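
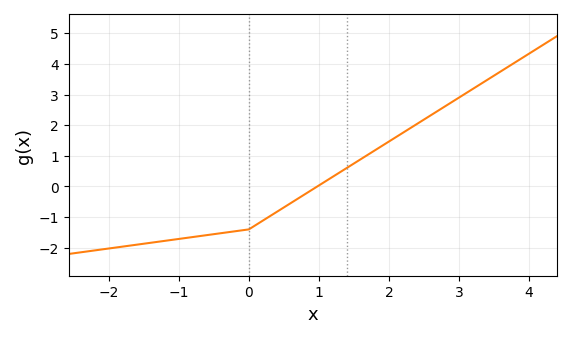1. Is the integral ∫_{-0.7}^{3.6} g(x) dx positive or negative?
positive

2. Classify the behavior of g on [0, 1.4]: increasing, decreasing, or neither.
increasing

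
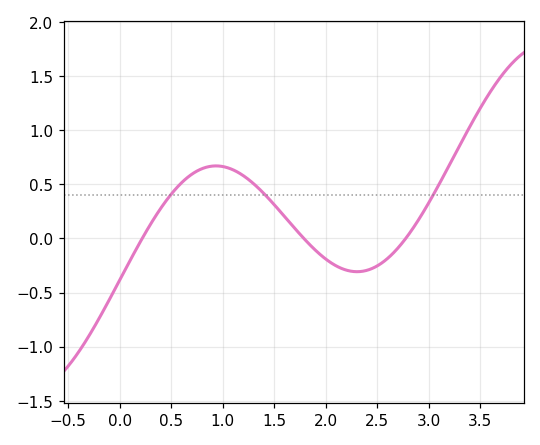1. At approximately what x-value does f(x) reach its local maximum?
0.9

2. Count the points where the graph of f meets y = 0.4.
3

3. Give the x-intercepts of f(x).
0.2, 1.8, 2.8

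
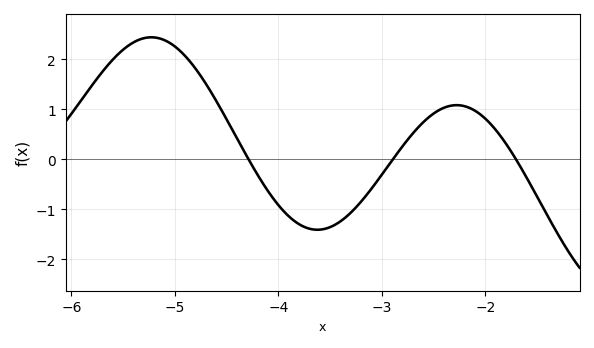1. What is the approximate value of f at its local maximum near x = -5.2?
2.4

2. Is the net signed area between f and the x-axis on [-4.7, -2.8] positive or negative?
negative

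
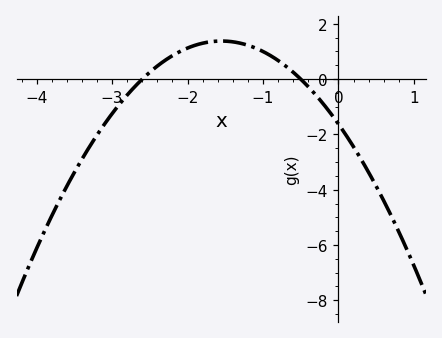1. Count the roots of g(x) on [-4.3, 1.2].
2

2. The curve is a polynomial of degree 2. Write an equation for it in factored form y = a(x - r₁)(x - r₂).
y = -1.25(x + 2.6)(x + 0.5)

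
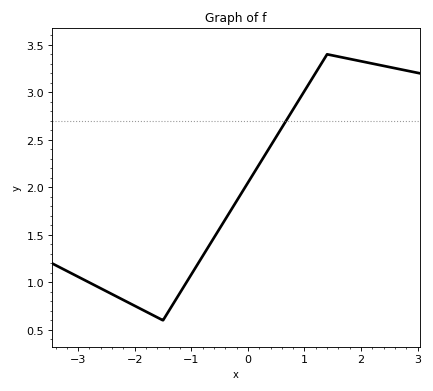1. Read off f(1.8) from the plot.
3.35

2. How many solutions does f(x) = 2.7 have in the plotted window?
1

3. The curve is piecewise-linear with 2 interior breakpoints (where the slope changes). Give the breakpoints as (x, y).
(-1.5, 0.6); (1.4, 3.4)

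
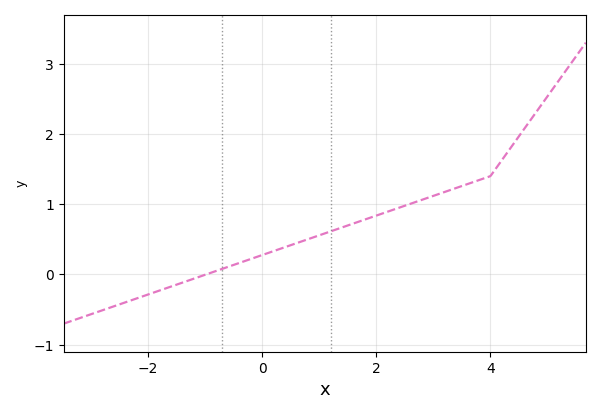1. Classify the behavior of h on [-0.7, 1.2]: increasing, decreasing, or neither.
increasing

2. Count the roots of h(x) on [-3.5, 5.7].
1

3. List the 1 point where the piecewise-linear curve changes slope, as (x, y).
(4, 1.4)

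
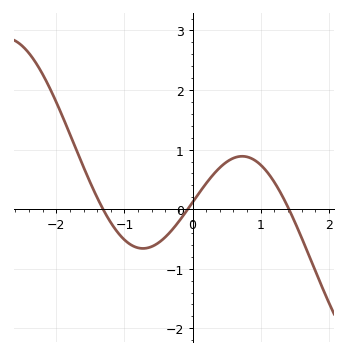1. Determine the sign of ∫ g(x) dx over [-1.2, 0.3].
negative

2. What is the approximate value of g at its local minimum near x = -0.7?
-0.66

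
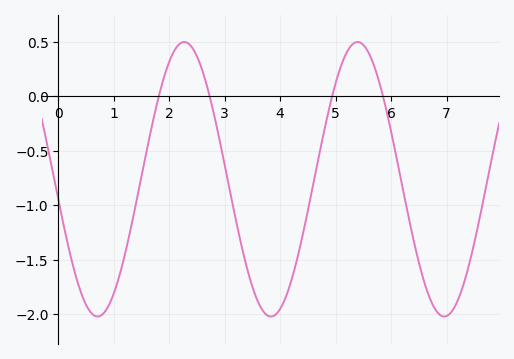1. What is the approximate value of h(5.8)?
0.1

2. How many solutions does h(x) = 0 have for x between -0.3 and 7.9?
4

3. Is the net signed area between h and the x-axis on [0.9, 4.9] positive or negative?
negative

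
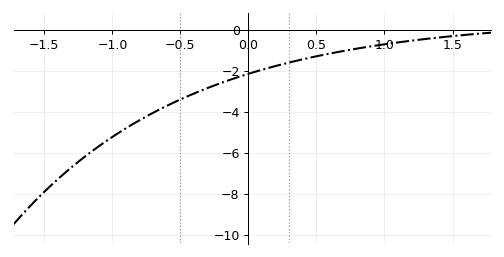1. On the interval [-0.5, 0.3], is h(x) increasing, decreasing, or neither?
increasing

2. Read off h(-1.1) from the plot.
-5.66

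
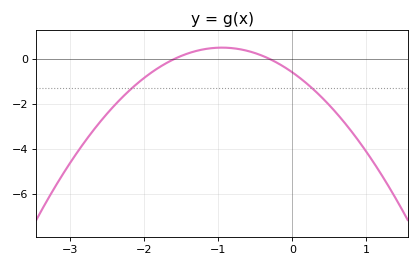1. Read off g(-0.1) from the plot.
-0.366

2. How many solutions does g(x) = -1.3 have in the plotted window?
2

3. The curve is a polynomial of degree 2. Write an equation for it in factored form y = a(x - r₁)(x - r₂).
y = -1.22(x + 1.6)(x + 0.3)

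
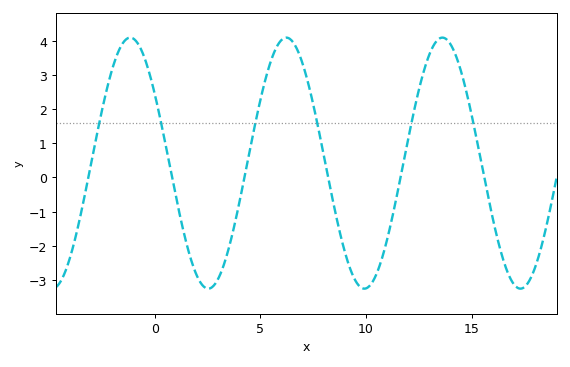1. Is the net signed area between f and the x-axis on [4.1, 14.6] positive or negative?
positive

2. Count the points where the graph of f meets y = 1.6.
6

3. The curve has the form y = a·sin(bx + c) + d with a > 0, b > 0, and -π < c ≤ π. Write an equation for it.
y = 3.68sin(0.85x + 2.56) + 0.42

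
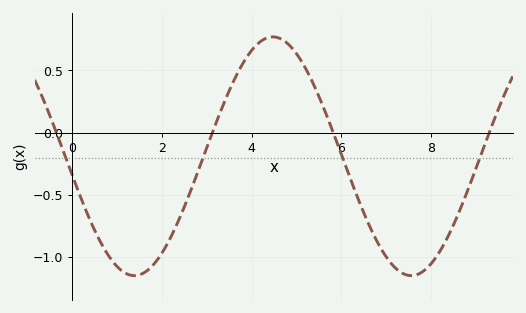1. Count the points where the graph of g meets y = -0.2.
4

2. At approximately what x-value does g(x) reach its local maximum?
4.47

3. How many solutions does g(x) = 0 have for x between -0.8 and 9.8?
4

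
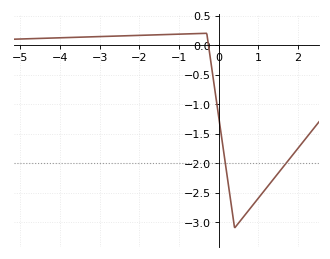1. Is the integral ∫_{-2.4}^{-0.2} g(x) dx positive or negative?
positive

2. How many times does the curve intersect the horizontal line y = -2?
2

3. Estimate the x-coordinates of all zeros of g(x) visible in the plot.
-0.2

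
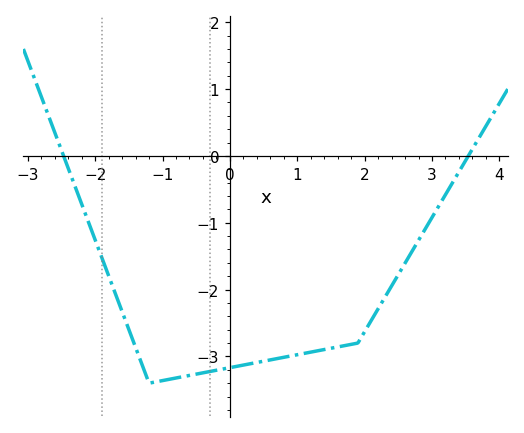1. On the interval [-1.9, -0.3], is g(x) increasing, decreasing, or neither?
neither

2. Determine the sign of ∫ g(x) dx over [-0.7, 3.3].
negative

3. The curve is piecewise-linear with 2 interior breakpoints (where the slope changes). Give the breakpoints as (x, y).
(-1.2, -3.4); (1.9, -2.8)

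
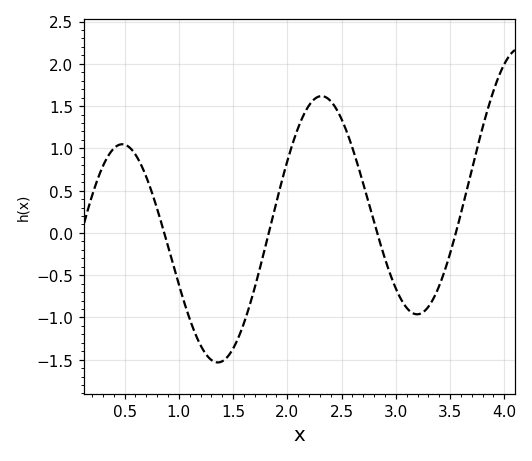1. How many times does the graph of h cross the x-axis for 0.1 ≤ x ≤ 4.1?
4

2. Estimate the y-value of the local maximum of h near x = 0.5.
1.05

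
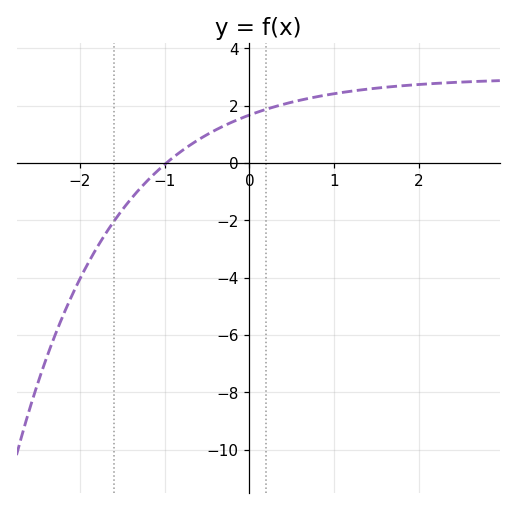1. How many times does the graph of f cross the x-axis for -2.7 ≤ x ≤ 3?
1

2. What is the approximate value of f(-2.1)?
-4.6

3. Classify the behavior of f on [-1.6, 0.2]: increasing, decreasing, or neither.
increasing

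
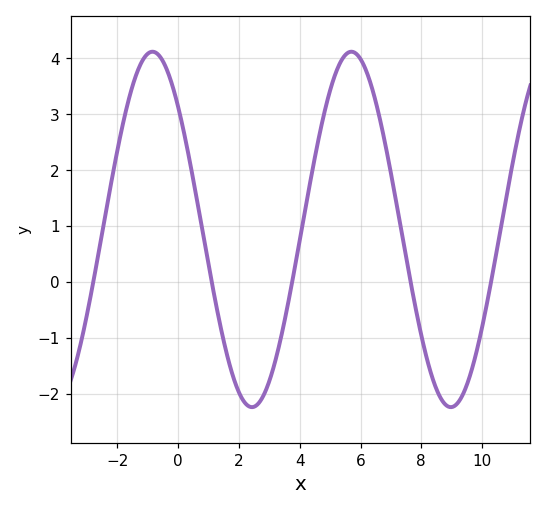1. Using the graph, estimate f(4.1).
1.05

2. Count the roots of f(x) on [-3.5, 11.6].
5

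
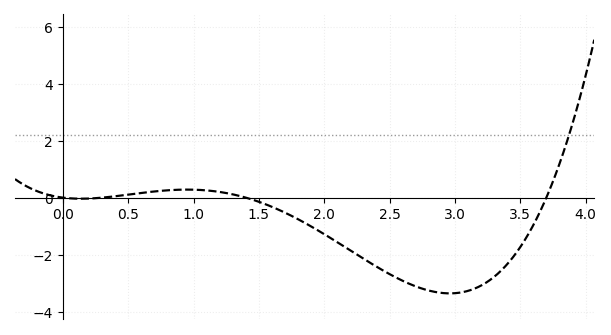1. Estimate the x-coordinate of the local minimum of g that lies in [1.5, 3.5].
2.96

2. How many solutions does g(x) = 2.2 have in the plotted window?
1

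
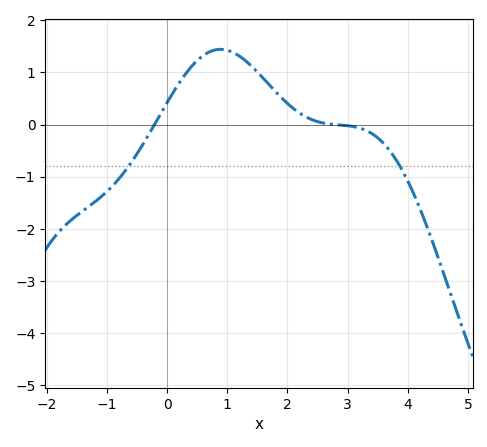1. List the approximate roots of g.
-0.209, 2.78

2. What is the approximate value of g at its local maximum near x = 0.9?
1.44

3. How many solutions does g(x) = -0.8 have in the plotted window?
2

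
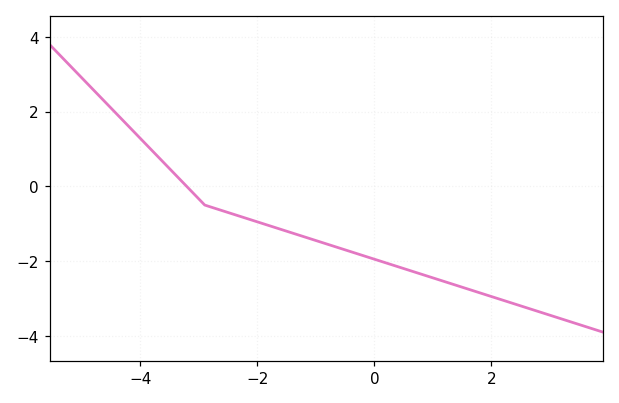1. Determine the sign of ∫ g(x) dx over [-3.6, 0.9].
negative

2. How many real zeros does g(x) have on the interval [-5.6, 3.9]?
1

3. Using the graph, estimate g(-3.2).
0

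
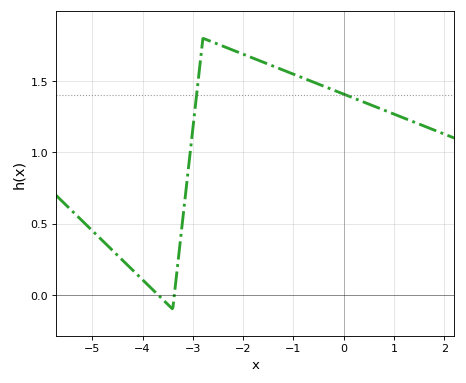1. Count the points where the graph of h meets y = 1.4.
2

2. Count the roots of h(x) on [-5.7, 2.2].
2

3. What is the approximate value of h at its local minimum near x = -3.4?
-0.1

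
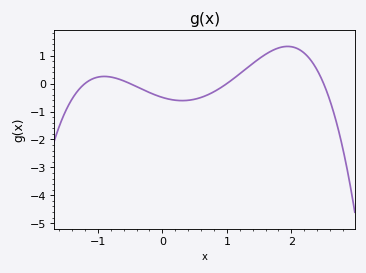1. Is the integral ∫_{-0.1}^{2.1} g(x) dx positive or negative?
positive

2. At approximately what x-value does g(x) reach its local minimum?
0.307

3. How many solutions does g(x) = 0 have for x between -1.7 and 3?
4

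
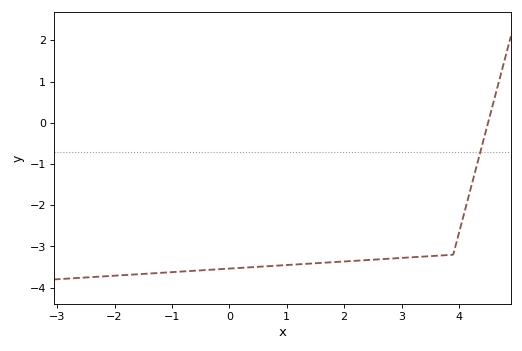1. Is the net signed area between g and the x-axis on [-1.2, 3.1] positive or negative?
negative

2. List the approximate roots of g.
4.51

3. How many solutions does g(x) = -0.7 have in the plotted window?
1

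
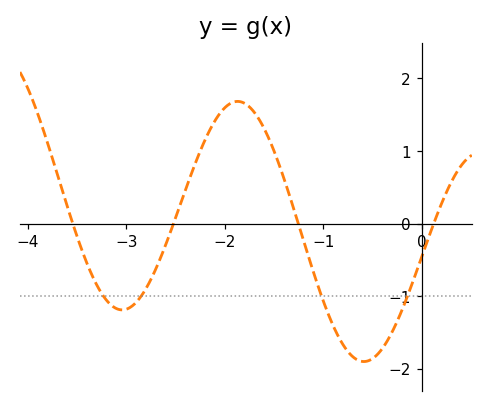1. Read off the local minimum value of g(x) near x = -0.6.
-1.9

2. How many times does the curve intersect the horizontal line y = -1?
4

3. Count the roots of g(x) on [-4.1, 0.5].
4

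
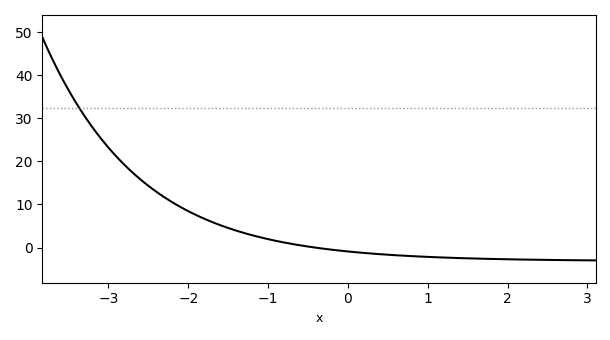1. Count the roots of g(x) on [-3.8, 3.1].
1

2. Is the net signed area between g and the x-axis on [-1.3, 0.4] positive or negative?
positive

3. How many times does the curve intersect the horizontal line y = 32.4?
1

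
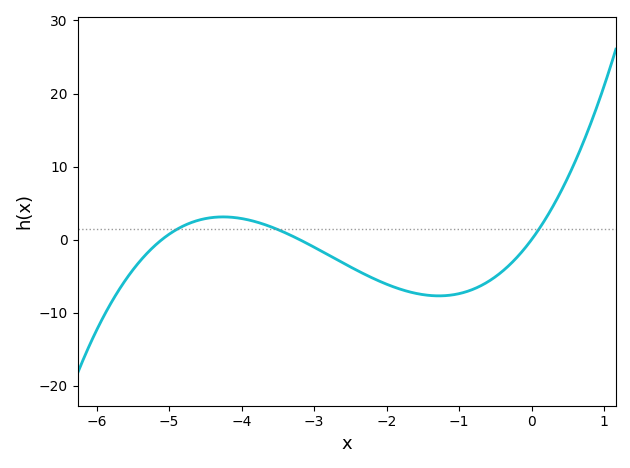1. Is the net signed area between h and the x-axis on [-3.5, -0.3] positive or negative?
negative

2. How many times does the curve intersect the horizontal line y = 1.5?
3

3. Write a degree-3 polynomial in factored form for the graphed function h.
y = 0.82(x + 5.1)(x + 3.2)(x - 0)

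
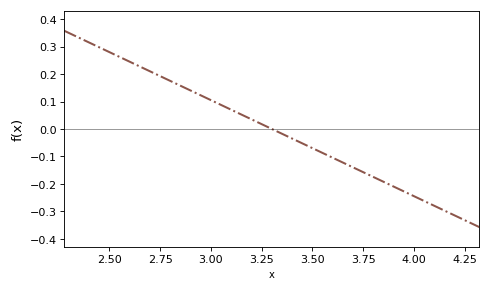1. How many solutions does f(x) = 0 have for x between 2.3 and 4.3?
1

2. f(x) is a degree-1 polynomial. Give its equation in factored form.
y = -0.35(x - 3.3)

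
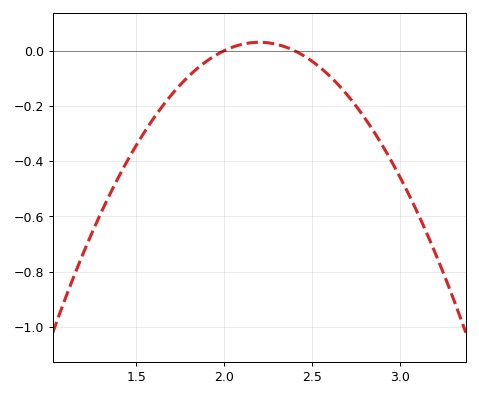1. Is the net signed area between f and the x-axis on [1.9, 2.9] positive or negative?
negative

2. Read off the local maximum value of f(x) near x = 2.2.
0.03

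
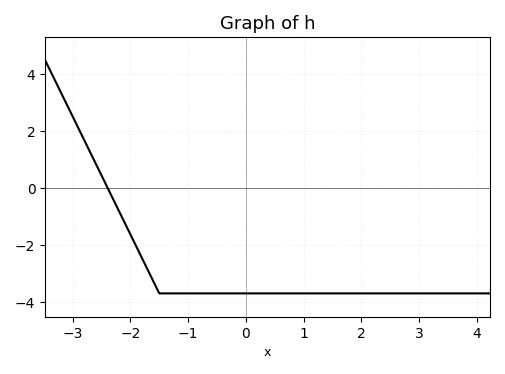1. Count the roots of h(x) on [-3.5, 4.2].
1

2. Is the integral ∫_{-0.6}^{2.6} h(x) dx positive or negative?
negative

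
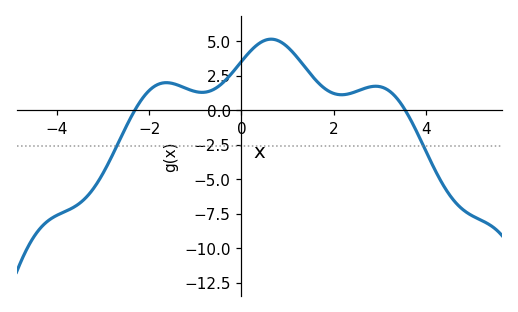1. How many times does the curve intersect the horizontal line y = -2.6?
2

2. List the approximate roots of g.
-2.4, 3.6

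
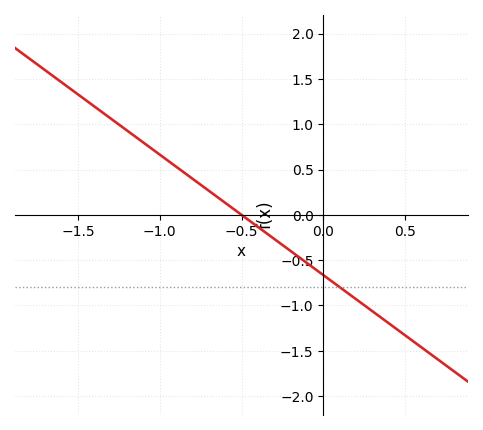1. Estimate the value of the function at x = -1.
0.65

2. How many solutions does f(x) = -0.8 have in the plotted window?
1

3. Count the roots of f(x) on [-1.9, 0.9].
1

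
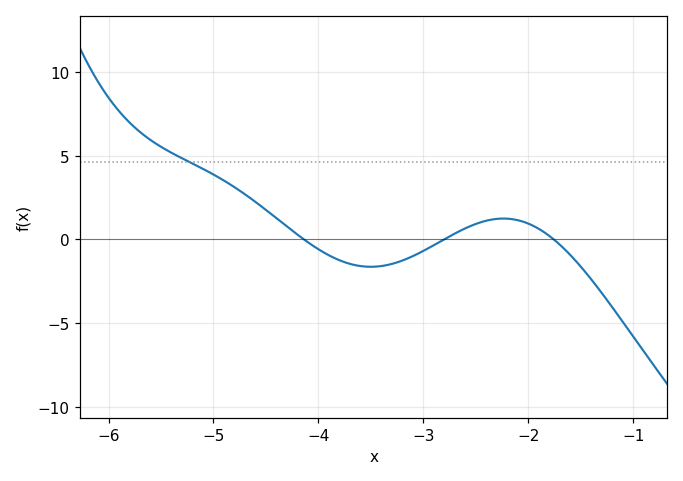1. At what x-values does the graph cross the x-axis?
-4.1, -2.8, -1.8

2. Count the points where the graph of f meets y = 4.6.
1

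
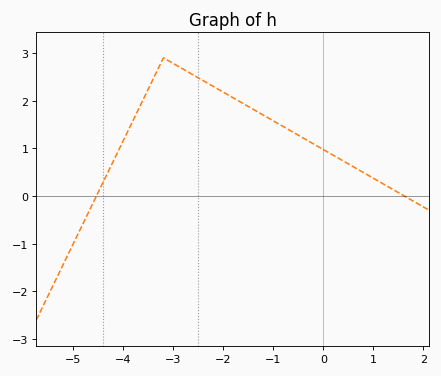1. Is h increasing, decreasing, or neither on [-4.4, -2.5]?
neither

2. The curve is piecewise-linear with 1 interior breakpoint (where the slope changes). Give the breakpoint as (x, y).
(-3.2, 2.9)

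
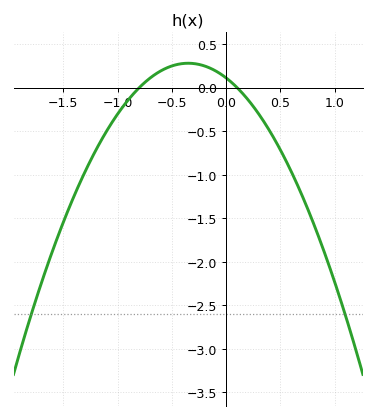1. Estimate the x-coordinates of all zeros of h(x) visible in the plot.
-0.8, 0.1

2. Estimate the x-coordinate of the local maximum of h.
-0.35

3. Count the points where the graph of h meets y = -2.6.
2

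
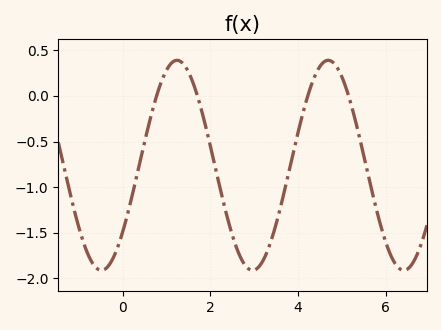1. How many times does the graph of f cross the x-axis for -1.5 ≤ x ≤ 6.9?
4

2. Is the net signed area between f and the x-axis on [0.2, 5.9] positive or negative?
negative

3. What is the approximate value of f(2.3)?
-1.15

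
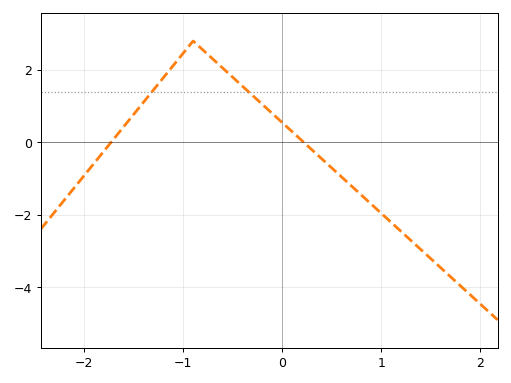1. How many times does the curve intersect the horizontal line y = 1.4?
2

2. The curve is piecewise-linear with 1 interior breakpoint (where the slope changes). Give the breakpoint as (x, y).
(-0.9, 2.8)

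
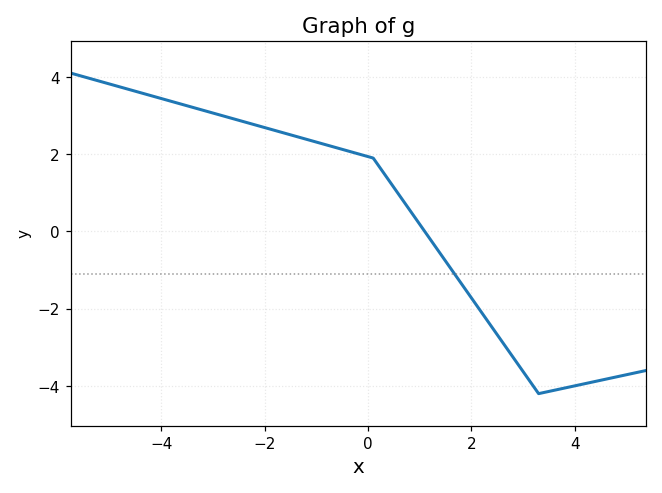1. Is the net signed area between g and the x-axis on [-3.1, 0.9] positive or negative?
positive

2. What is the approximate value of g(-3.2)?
3.2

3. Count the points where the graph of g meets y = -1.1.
1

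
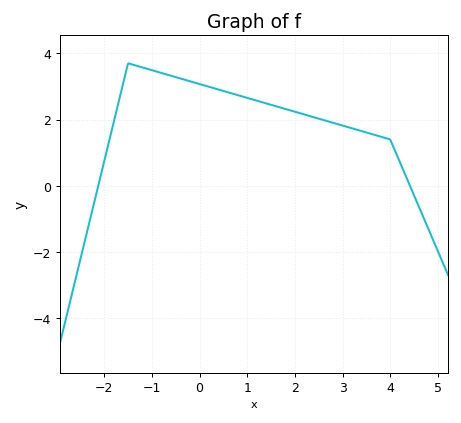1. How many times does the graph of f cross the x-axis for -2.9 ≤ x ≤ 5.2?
2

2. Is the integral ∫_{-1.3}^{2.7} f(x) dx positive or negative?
positive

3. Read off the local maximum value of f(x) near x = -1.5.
3.7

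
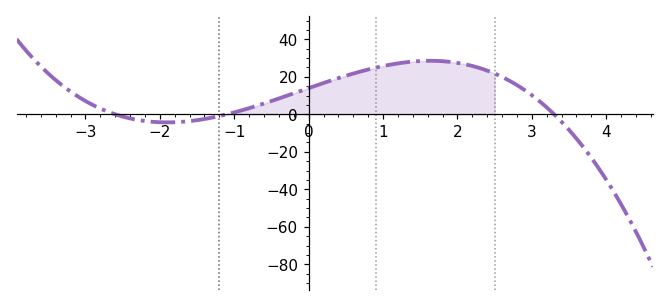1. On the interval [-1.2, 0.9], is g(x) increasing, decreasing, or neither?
increasing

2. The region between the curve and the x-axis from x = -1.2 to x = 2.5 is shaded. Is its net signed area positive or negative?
positive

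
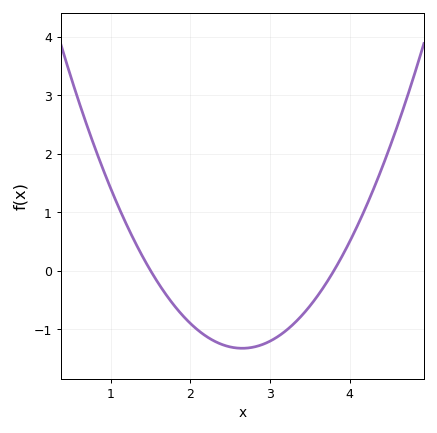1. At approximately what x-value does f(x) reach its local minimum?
2.65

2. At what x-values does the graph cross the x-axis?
1.5, 3.8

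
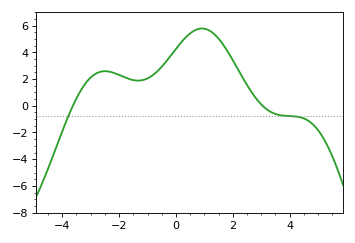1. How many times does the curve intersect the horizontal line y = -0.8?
2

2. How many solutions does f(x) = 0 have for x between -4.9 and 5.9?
2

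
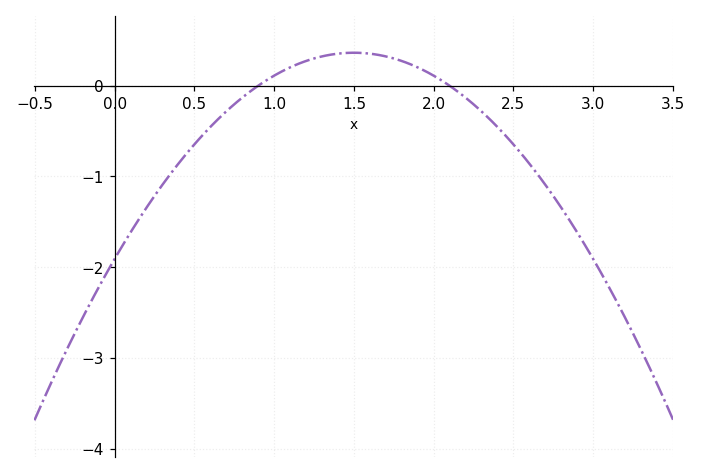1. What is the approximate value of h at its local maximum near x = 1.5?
0.364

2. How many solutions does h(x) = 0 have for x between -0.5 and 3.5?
2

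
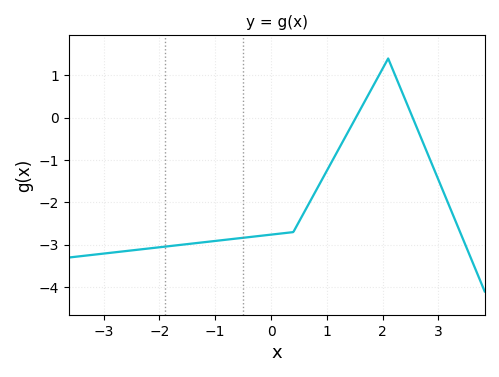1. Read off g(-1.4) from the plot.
-2.97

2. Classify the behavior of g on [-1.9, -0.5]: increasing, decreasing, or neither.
increasing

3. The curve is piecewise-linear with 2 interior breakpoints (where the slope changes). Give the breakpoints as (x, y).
(0.4, -2.7); (2.1, 1.4)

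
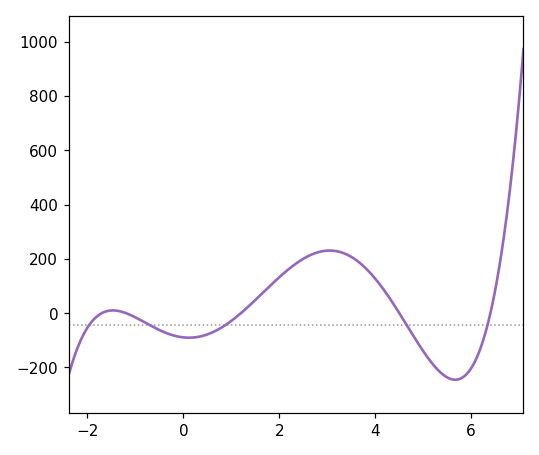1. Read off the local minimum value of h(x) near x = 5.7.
-240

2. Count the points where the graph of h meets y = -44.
5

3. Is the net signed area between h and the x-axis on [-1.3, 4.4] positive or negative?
positive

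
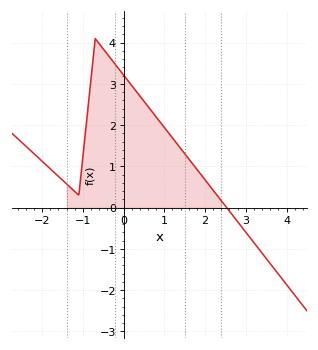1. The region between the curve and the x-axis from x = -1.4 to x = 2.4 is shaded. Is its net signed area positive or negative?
positive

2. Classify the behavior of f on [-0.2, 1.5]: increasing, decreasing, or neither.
decreasing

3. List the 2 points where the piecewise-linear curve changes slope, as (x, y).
(-1.1, 0.3); (-0.7, 4.1)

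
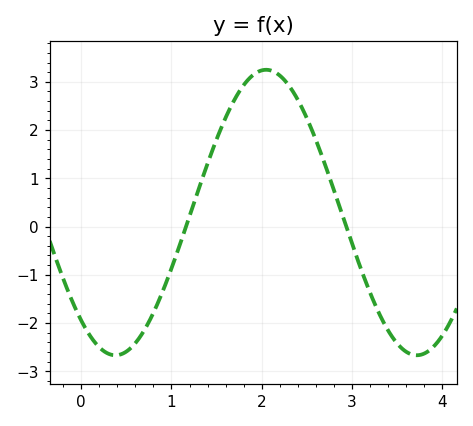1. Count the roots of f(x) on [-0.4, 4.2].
2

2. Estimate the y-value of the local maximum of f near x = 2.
3.25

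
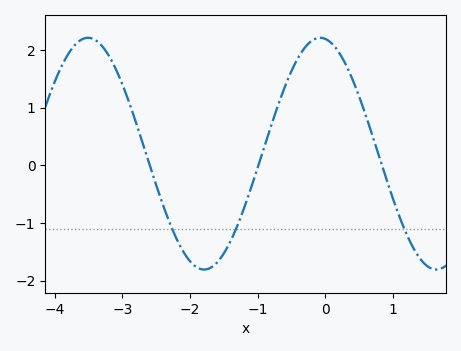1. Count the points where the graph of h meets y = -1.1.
3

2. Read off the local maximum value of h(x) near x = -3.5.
2.2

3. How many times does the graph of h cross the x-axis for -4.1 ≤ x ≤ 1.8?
3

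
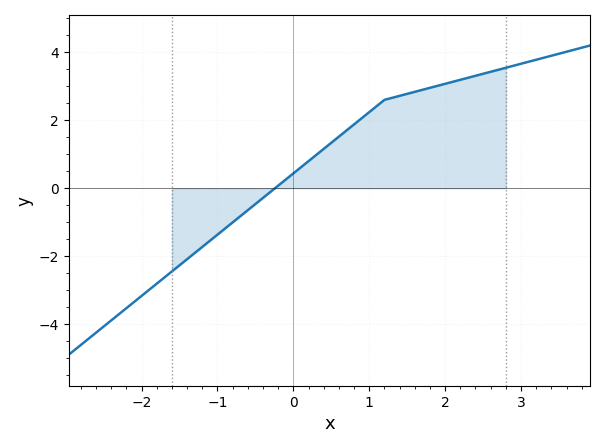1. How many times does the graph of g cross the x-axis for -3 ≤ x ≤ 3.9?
1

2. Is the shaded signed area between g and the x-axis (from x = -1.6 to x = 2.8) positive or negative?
positive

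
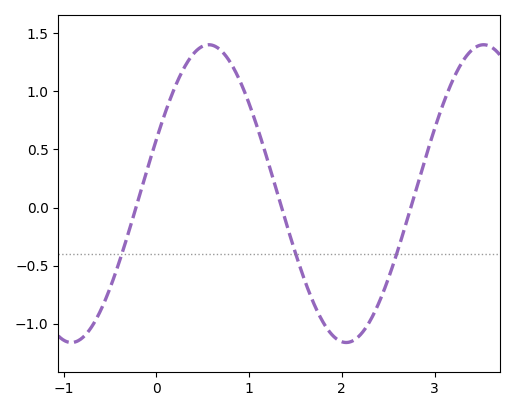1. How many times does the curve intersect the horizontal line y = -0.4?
3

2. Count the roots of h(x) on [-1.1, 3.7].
3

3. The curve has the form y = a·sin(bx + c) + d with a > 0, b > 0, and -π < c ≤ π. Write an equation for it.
y = 1.28sin(2.1x + 0.37) + 0.12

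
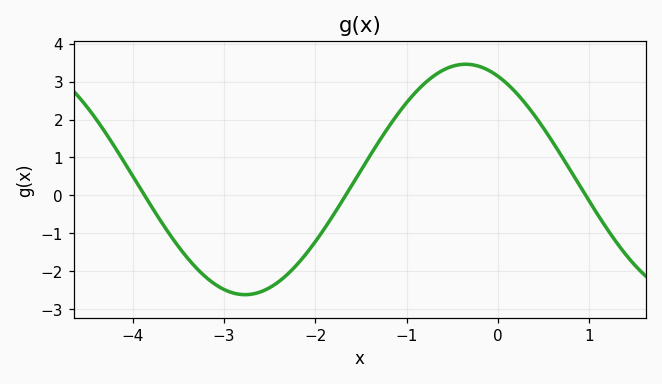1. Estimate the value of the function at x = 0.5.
1.8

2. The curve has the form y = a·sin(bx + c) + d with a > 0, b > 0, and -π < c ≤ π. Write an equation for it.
y = 3.04sin(1.3x + 2) + 0.42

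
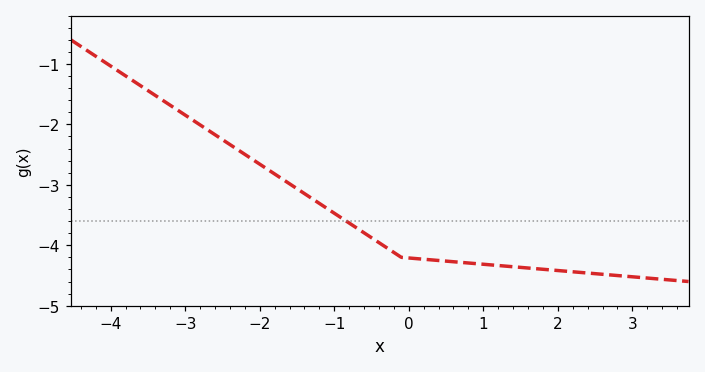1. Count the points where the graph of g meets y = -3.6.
1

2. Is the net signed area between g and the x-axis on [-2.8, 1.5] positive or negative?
negative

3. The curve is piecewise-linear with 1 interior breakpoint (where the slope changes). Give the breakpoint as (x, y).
(-0.1, -4.2)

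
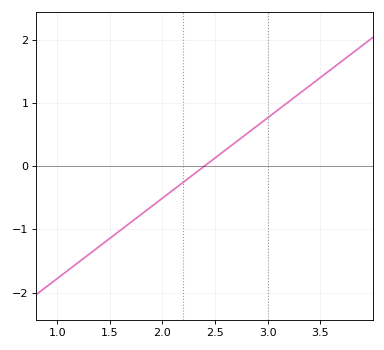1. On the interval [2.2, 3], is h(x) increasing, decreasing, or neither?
increasing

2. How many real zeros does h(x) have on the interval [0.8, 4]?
1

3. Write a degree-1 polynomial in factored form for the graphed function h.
y = 1.27(x - 2.4)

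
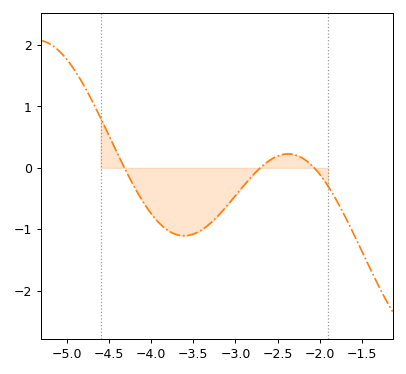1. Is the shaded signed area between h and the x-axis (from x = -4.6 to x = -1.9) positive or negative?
negative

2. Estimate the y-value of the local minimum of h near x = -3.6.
-1.1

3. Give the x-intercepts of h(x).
-4.3, -2.7, -2.1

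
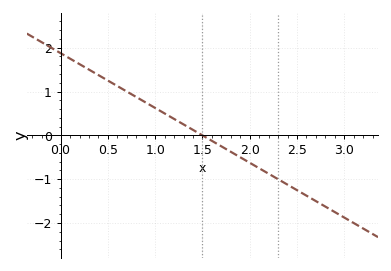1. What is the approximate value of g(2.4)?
-1.12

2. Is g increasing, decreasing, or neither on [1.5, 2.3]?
decreasing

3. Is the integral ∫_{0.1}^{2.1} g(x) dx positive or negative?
positive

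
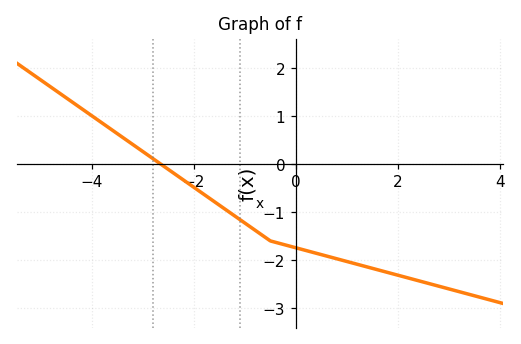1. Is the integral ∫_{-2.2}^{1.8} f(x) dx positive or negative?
negative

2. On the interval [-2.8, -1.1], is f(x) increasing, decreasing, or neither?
decreasing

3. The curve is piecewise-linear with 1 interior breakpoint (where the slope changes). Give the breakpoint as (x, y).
(-0.5, -1.6)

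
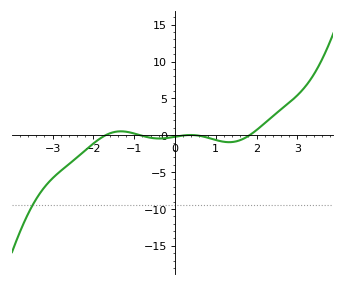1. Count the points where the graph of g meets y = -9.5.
1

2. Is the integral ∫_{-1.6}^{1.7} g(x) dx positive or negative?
negative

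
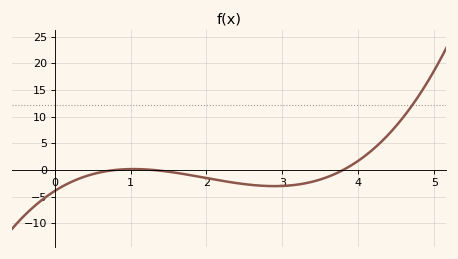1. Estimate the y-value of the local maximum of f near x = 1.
0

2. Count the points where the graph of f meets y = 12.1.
1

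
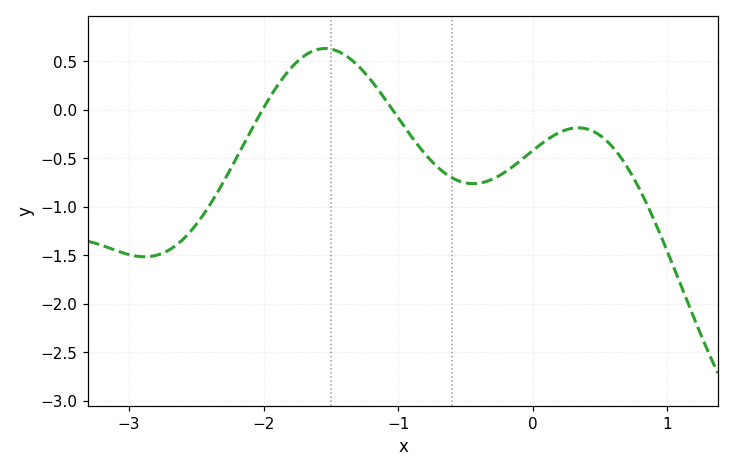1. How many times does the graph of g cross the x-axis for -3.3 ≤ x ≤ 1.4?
2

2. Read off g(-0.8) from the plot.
-0.45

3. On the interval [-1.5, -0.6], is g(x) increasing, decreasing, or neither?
decreasing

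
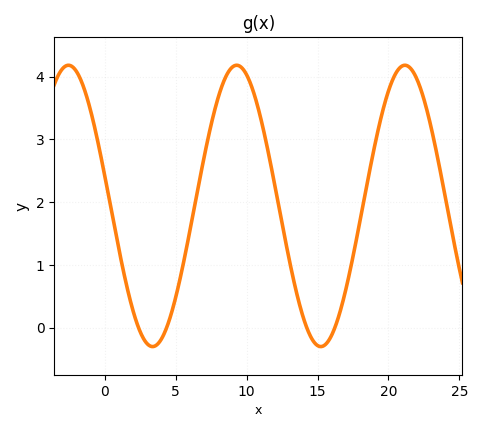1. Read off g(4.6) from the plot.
0.154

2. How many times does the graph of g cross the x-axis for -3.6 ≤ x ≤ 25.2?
4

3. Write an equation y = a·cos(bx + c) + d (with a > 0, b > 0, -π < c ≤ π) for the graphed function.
y = 2.24cos(0.53x + 1.35) + 1.94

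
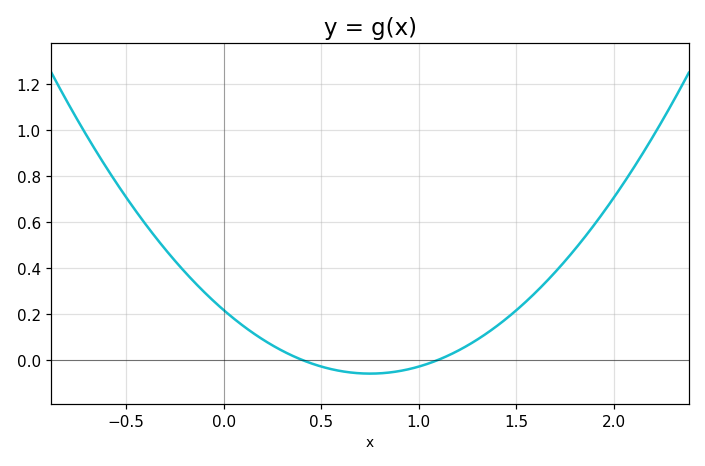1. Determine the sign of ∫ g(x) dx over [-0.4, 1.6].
positive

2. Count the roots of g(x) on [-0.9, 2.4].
2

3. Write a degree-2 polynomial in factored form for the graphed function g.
y = 0.49(x - 0.4)(x - 1.1)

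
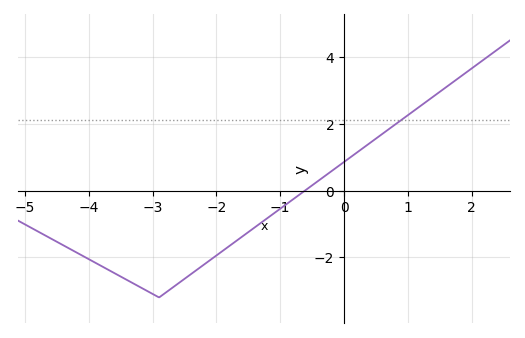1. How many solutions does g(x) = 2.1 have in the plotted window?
1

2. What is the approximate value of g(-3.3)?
-2.78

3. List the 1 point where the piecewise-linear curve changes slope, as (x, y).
(-2.9, -3.2)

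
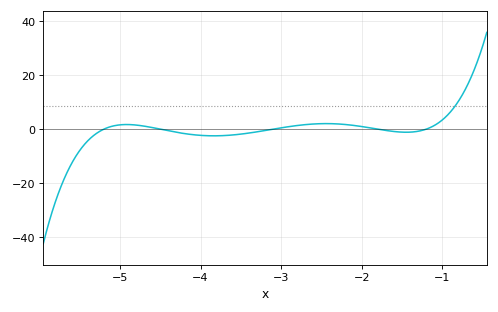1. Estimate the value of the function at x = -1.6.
0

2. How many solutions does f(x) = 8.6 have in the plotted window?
1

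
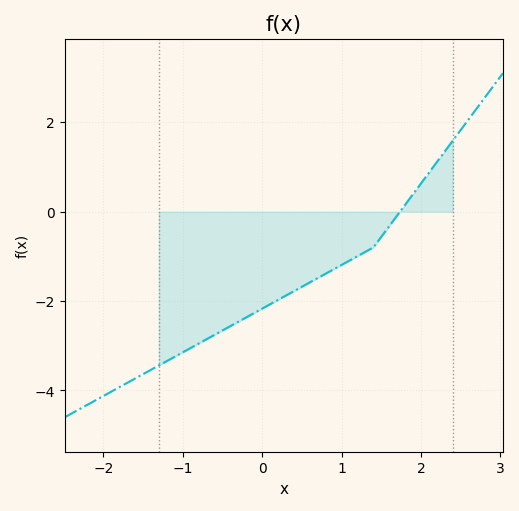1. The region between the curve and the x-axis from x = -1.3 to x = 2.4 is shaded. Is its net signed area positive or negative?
negative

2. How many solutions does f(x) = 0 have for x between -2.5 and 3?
1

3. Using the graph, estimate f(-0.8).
-3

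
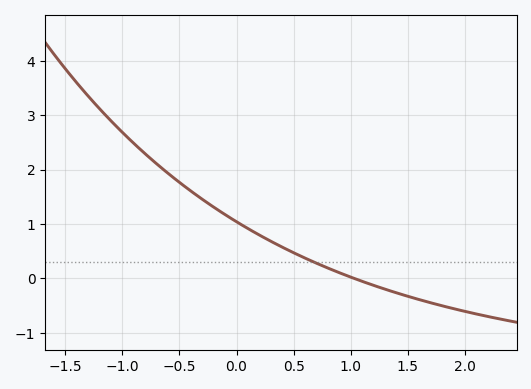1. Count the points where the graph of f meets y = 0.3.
1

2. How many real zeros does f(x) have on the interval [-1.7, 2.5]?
1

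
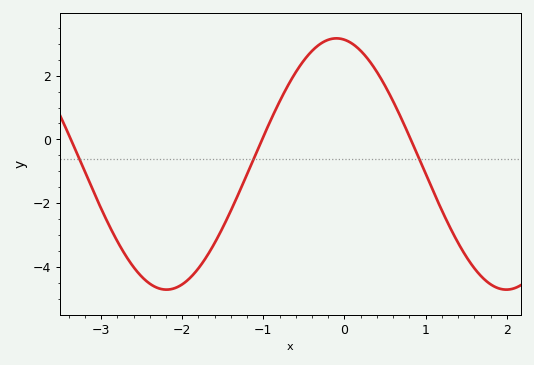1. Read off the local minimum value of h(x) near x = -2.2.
-4.8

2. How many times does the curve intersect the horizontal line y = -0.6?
3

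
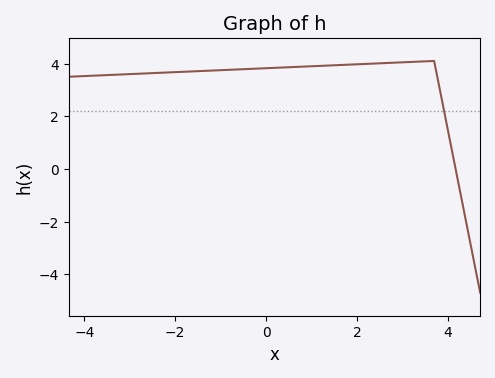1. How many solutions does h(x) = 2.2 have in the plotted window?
1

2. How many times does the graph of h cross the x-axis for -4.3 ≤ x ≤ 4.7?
1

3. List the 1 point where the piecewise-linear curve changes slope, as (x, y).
(3.7, 4.1)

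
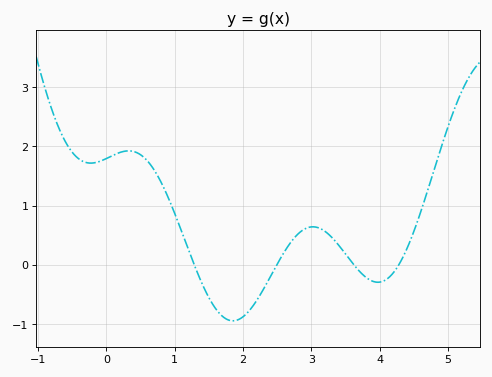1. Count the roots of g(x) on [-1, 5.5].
4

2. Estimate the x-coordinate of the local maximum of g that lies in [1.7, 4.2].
3.02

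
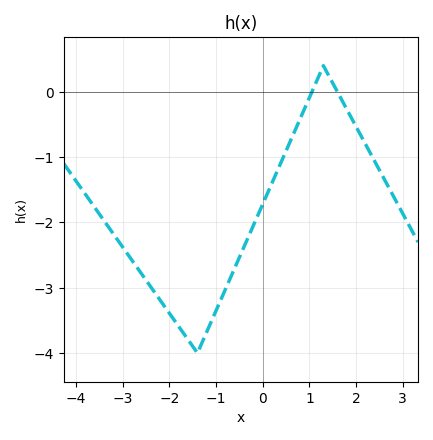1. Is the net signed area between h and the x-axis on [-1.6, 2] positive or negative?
negative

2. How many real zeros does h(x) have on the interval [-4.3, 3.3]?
2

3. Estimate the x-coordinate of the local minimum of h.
-1.4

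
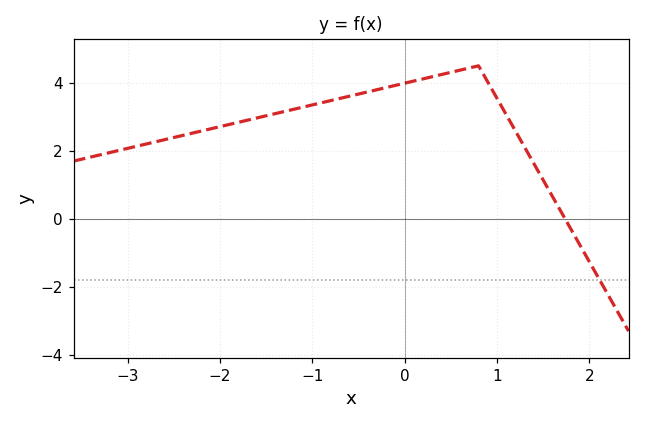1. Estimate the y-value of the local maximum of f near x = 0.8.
4.5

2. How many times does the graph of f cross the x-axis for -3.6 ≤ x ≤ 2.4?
1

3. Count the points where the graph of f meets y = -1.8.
1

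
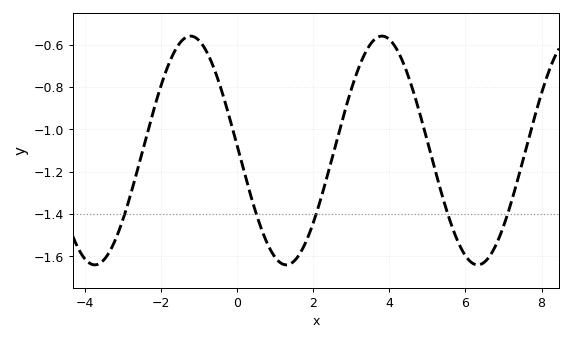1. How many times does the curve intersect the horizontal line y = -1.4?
5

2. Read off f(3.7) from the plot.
-0.56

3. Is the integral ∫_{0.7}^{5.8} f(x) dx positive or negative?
negative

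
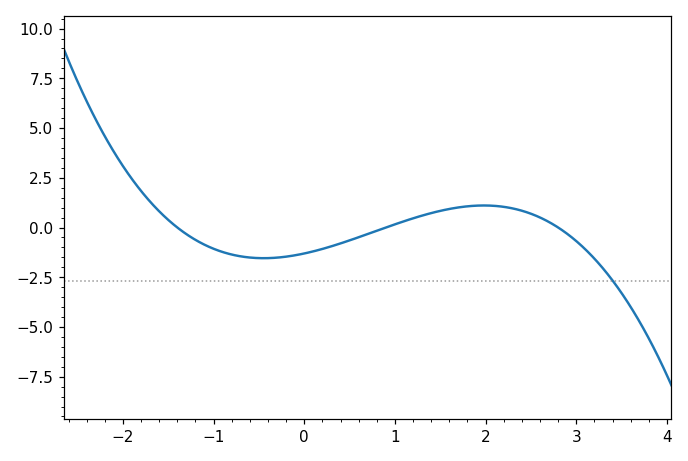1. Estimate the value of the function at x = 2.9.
-0.318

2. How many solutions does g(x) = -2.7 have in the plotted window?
1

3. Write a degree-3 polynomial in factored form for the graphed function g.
y = -0.37(x + 1.4)(x - 0.9)(x - 2.8)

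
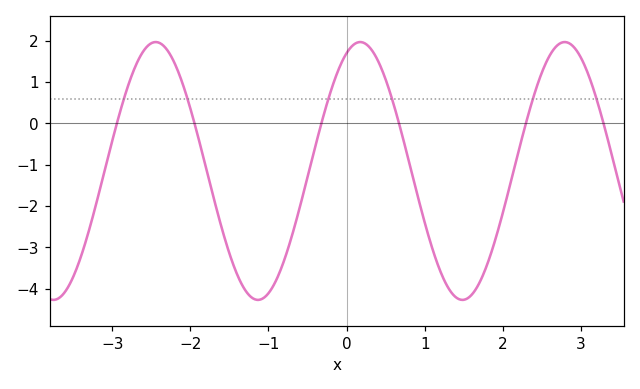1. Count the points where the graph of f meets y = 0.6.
6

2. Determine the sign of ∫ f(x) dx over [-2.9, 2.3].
negative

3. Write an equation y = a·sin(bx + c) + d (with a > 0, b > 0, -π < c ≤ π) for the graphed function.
y = 3.12sin(2.4x + 1.15) - 1.15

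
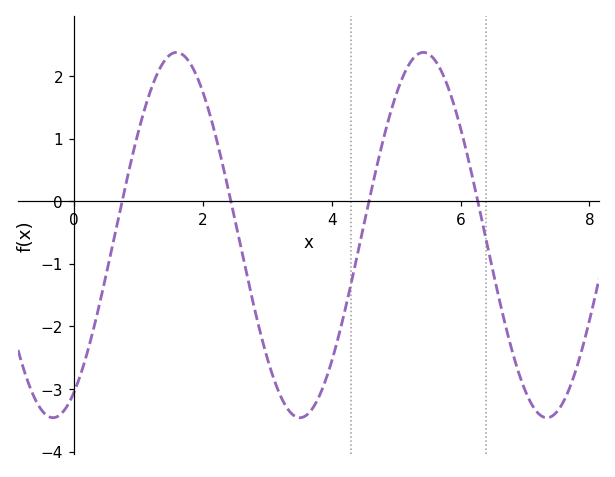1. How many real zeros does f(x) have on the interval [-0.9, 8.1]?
4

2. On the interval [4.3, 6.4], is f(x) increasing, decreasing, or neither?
neither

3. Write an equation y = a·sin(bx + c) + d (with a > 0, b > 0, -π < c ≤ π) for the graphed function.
y = 2.92sin(1.64x - 1.04) - 0.54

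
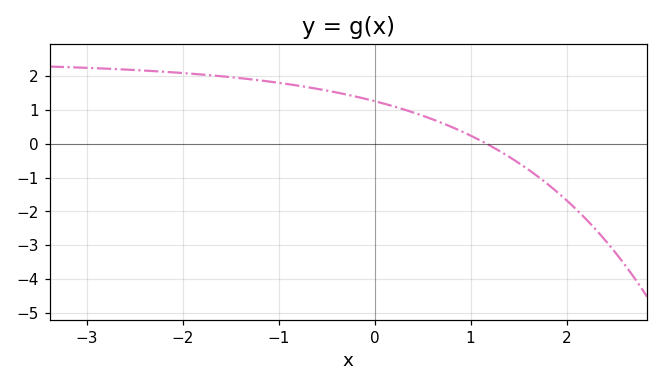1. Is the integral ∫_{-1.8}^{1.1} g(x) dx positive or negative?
positive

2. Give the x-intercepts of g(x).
1.2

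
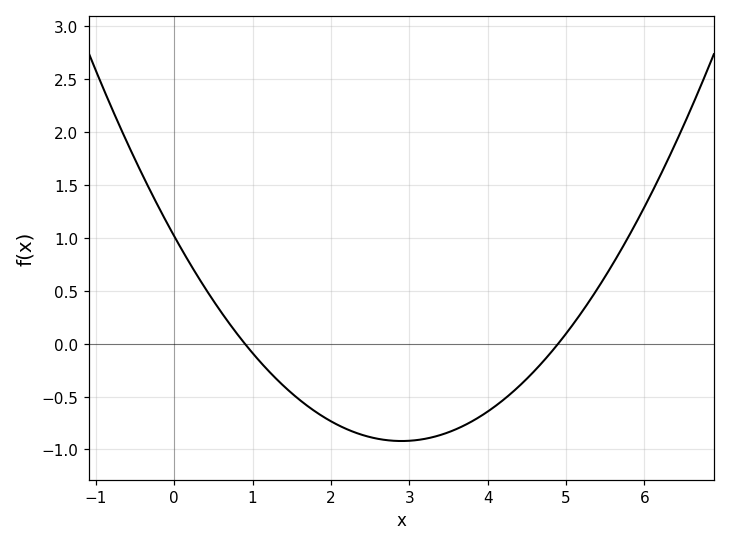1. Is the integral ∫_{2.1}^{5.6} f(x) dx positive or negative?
negative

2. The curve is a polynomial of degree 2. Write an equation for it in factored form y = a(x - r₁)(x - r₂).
y = 0.23(x - 0.9)(x - 4.9)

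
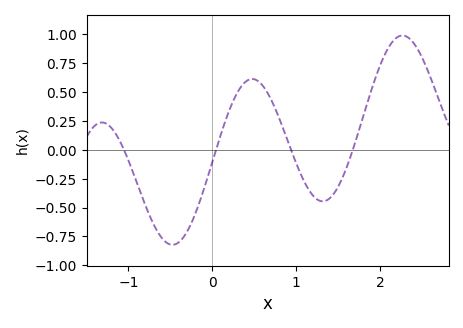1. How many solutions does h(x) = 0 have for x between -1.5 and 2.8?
4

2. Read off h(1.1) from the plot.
-0.3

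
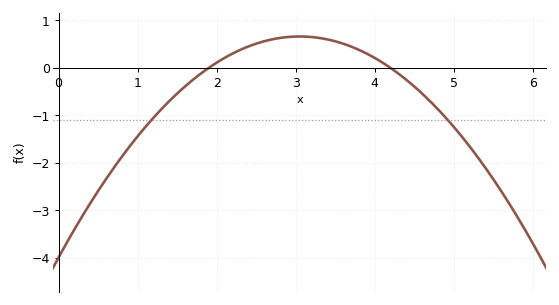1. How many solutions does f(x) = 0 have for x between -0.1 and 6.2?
2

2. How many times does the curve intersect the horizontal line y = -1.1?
2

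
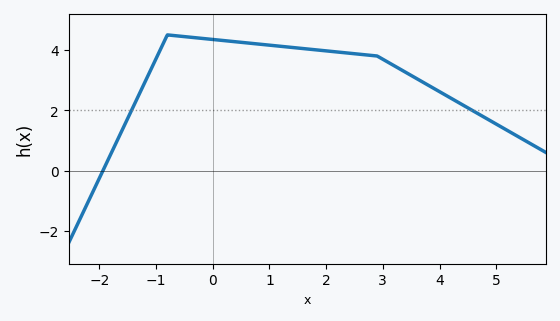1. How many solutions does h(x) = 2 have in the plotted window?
2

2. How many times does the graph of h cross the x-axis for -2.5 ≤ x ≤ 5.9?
1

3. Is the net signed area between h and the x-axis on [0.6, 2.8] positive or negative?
positive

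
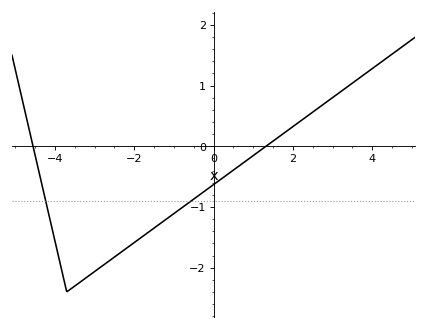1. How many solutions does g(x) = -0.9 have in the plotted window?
2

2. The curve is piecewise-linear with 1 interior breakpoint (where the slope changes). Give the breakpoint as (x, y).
(-3.7, -2.4)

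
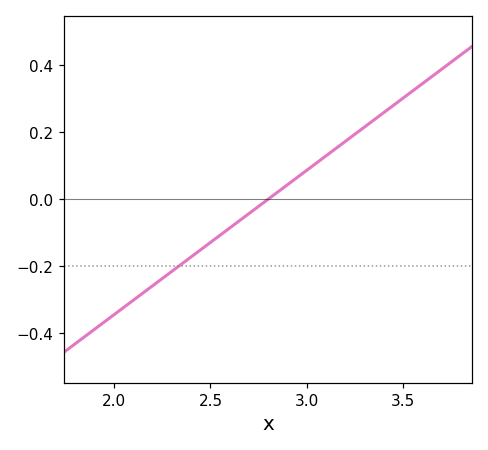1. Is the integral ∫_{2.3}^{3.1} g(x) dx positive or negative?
negative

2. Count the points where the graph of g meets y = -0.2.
1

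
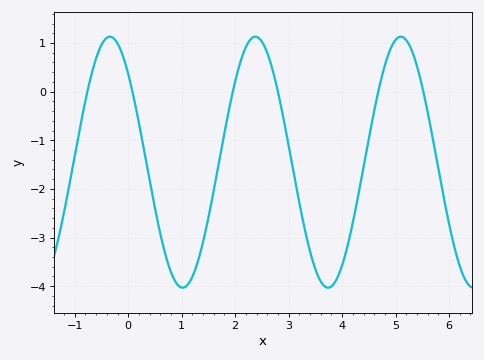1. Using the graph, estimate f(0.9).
-3.94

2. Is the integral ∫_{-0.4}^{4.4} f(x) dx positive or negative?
negative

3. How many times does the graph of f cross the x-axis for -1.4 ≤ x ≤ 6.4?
6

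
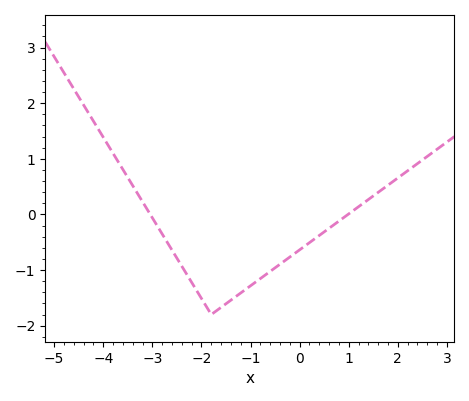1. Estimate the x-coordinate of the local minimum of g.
-1.8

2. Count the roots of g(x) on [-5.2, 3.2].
2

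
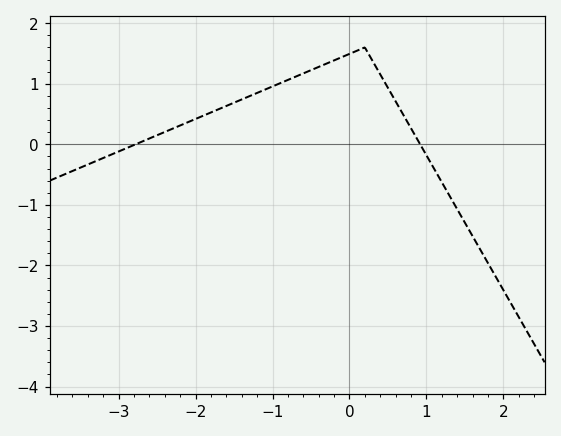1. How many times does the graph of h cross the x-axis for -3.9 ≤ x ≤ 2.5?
2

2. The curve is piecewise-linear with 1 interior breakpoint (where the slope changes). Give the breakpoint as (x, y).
(0.2, 1.6)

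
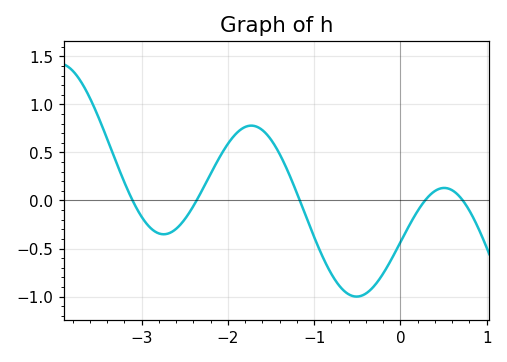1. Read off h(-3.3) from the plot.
0.413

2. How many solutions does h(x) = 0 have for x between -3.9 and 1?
5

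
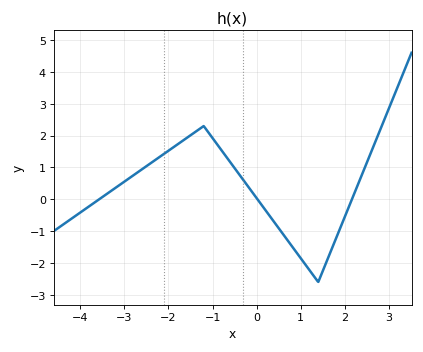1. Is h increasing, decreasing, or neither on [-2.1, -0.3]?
neither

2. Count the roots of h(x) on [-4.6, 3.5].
3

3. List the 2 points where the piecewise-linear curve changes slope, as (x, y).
(-1.2, 2.3); (1.4, -2.6)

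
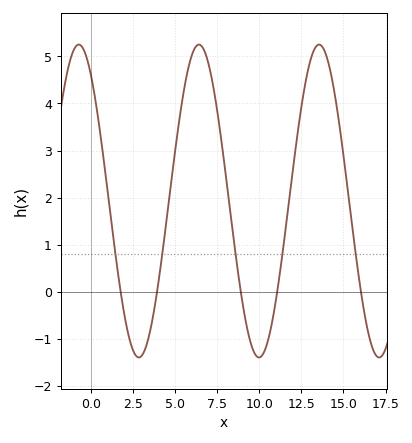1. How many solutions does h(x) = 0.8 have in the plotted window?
5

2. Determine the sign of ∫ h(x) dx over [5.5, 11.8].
positive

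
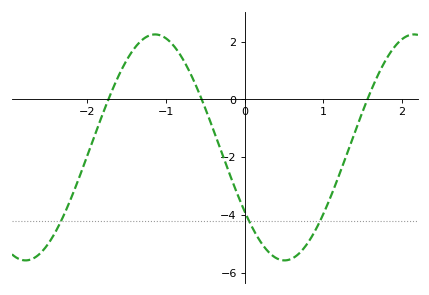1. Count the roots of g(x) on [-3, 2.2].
3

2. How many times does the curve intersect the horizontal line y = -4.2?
3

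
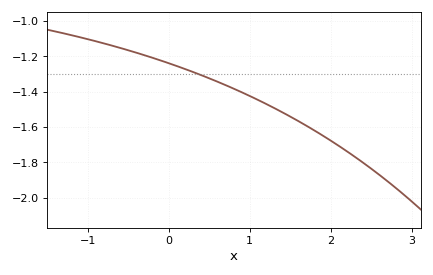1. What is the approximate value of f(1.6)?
-1.57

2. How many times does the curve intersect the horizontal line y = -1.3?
1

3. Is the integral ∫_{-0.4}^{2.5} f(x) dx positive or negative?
negative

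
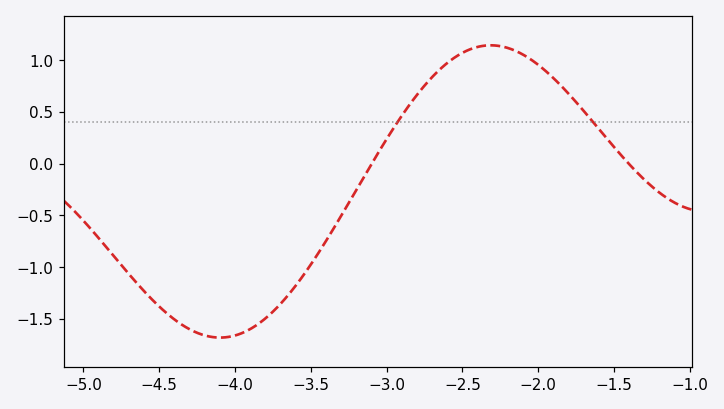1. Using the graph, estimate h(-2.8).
0.664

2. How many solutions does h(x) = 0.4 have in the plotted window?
2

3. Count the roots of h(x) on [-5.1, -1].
2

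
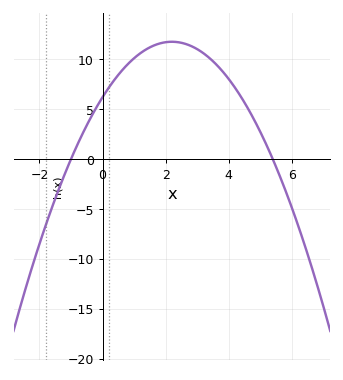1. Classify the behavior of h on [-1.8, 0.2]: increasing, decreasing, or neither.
increasing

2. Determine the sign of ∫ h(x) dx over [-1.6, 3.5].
positive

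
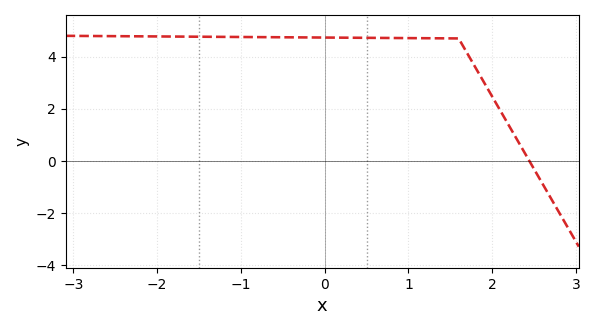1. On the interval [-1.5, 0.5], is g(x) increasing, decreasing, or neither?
decreasing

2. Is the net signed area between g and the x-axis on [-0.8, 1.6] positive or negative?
positive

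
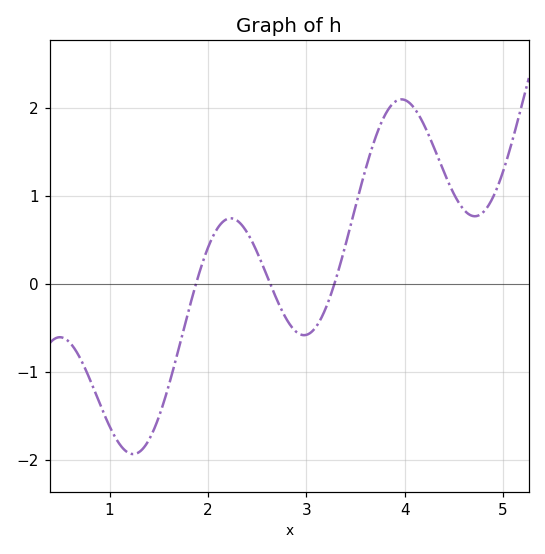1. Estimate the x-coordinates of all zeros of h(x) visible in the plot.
1.9, 2.6, 3.3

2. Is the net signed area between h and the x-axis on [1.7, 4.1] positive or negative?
positive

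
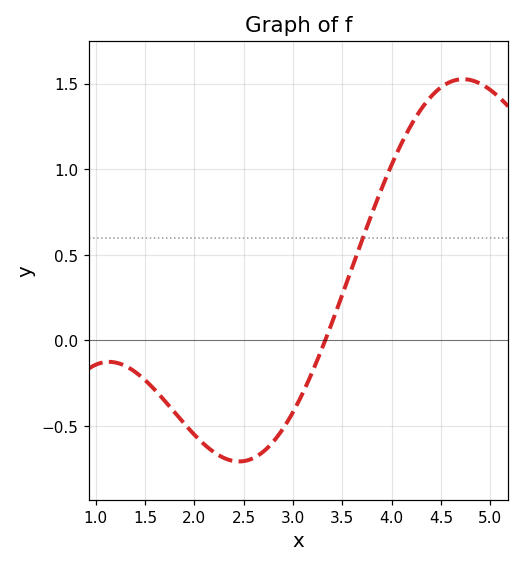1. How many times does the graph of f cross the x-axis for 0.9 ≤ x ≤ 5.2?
1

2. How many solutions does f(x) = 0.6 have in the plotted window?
1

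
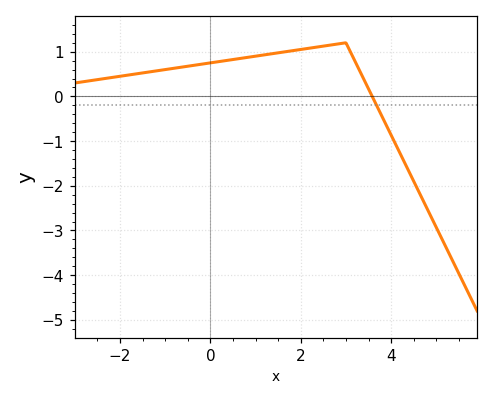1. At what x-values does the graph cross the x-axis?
3.58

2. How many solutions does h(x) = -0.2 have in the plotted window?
1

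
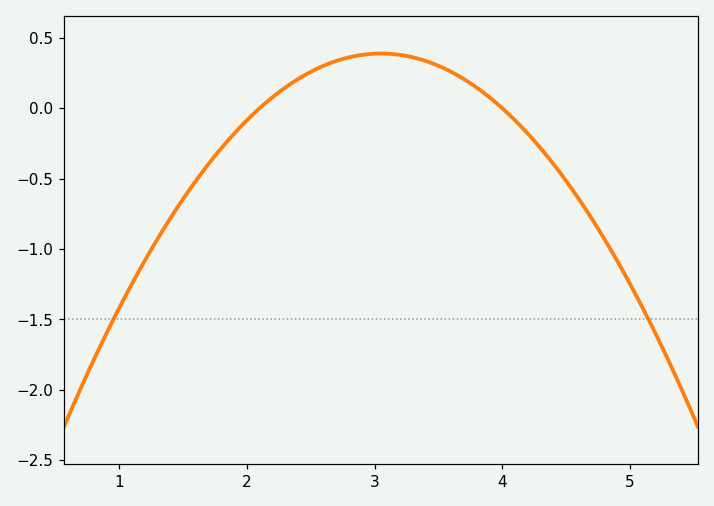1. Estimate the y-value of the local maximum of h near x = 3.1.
0.388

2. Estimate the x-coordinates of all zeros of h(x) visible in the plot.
2.1, 4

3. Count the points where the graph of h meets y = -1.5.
2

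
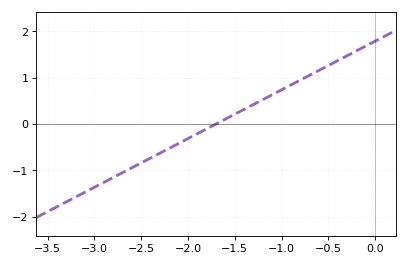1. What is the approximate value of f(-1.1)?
0.6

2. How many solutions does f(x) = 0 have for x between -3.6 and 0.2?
1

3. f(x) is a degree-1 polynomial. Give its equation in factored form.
y = 1.05(x + 1.7)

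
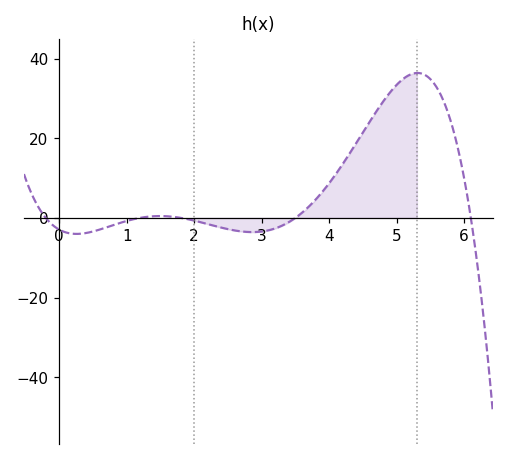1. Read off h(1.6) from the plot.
0.394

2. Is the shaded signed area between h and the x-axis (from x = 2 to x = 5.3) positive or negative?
positive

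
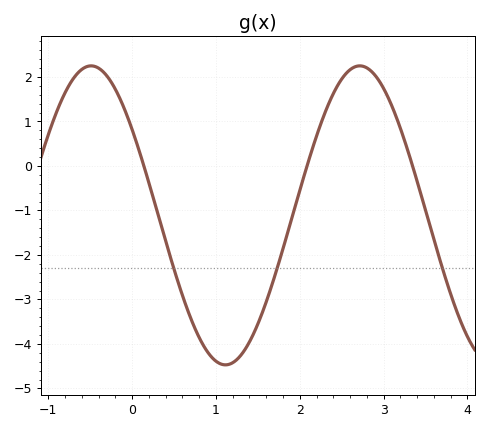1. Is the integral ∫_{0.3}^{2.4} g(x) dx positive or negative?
negative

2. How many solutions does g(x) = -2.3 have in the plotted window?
3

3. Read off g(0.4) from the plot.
-1.7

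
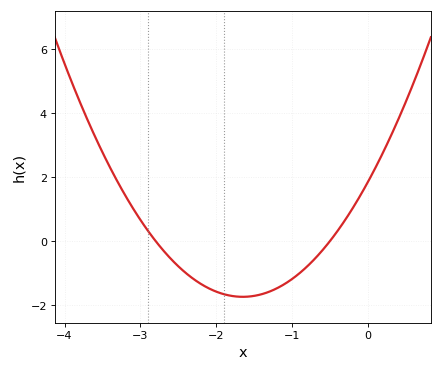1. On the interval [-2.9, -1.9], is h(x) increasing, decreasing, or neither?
decreasing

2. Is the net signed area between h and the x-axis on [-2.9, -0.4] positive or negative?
negative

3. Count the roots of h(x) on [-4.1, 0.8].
2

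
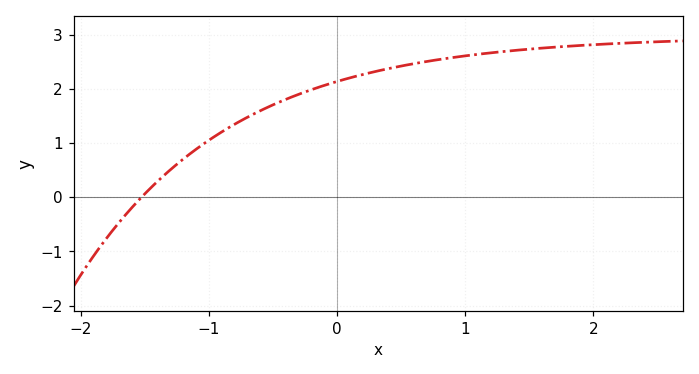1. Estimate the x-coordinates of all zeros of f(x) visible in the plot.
-1.5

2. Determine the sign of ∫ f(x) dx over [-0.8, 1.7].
positive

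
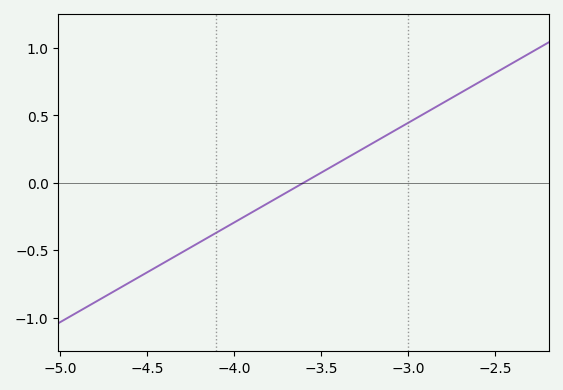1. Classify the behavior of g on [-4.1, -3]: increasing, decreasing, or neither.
increasing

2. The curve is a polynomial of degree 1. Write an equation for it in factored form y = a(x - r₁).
y = 0.74(x + 3.6)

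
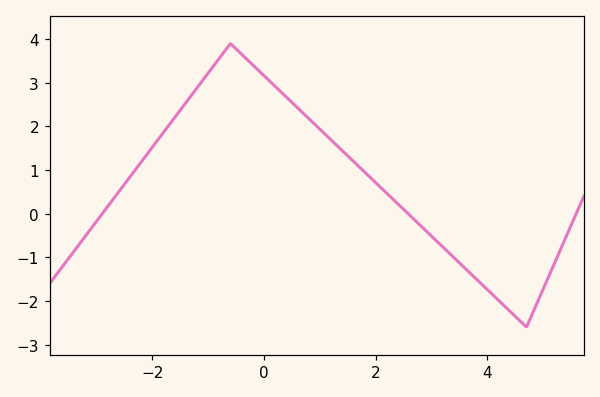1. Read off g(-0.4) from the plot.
3.7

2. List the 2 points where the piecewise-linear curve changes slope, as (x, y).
(-0.6, 3.9); (4.7, -2.6)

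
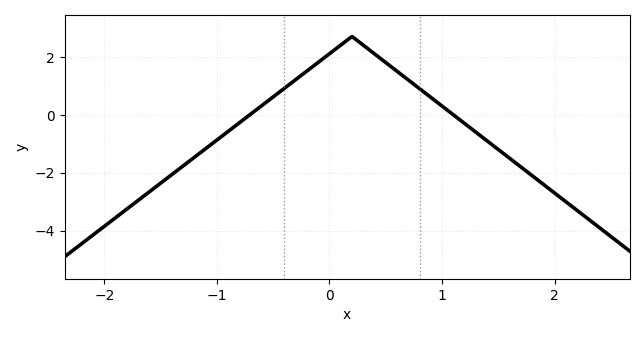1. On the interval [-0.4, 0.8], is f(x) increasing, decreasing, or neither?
neither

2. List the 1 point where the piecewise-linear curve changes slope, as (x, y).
(0.2, 2.7)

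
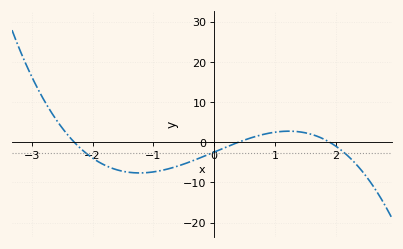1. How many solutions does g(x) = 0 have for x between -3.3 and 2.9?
3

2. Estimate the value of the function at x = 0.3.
-1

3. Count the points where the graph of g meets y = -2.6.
3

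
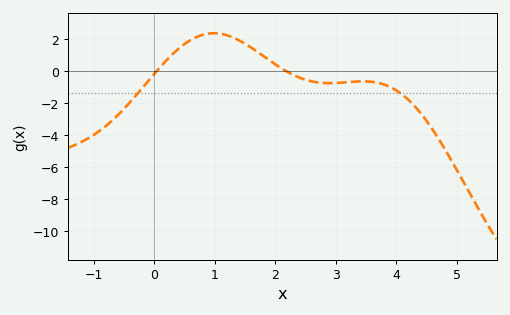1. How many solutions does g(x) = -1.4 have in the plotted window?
2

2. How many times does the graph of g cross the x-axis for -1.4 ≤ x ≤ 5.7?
2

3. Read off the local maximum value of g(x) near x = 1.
2.37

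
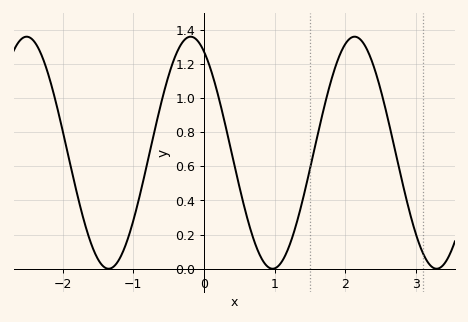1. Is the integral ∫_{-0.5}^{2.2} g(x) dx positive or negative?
positive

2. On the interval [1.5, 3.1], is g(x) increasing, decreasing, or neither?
neither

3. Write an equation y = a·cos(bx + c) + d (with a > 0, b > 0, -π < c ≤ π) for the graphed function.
y = 0.68cos(2.7x + 0.51) + 0.68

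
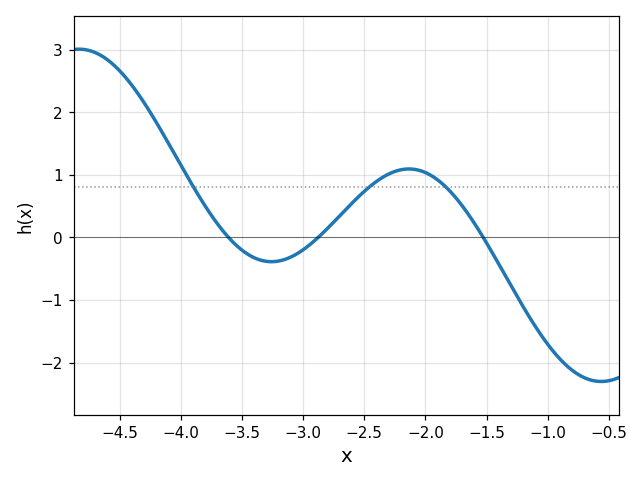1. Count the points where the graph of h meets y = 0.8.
3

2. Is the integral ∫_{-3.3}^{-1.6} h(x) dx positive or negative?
positive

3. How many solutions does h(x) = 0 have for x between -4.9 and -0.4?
3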